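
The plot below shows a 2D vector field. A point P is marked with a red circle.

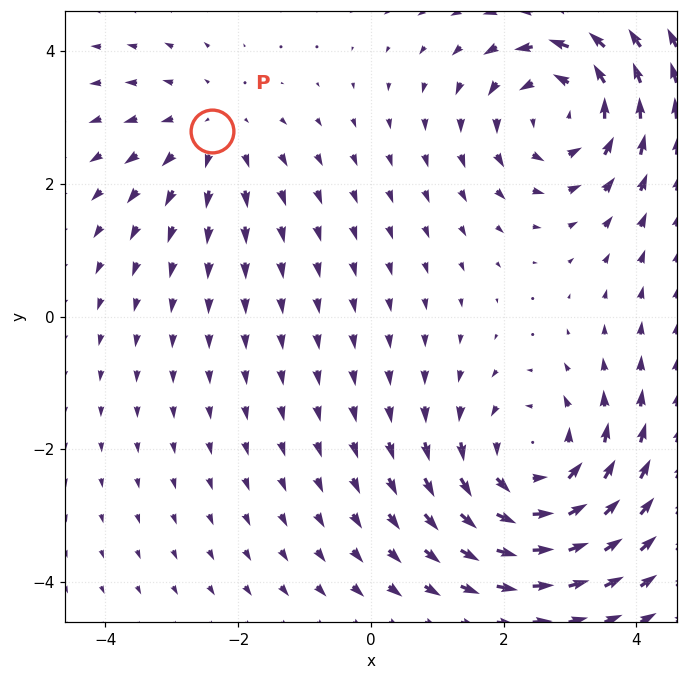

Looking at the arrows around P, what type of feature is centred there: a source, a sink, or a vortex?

source

At P (-2.4, 2.8) the arrows spread outward. Divergence about +2, curl ≈0 — positive divergence with near-zero curl is a source.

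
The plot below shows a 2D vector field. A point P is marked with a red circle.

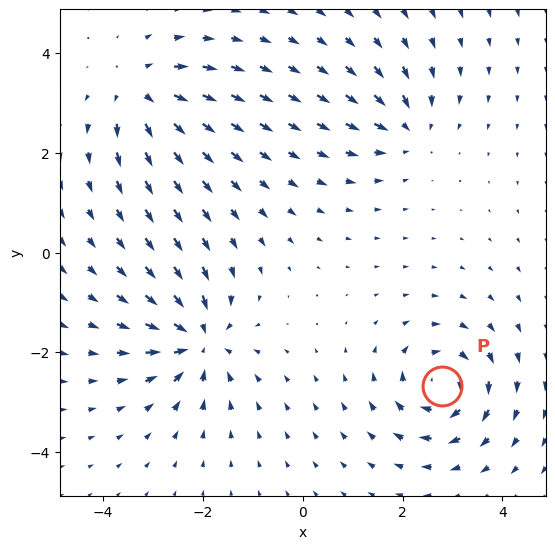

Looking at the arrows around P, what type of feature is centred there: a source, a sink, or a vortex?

vortex

At P (2.8, -2.7) the arrows circulate clockwise. Divergence ≈0, curl about -6 — near-zero divergence with nonzero curl is a vortex.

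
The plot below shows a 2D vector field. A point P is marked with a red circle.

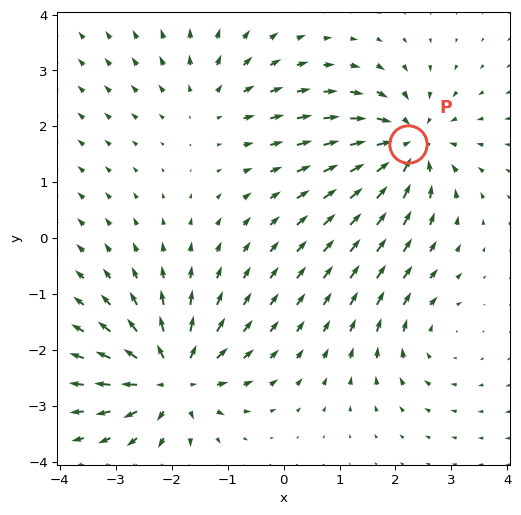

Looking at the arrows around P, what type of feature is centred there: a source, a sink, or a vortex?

sink

At P (2.2, 1.7) the arrows converge inward. Divergence about -6, curl ≈0 — negative divergence with near-zero curl is a sink.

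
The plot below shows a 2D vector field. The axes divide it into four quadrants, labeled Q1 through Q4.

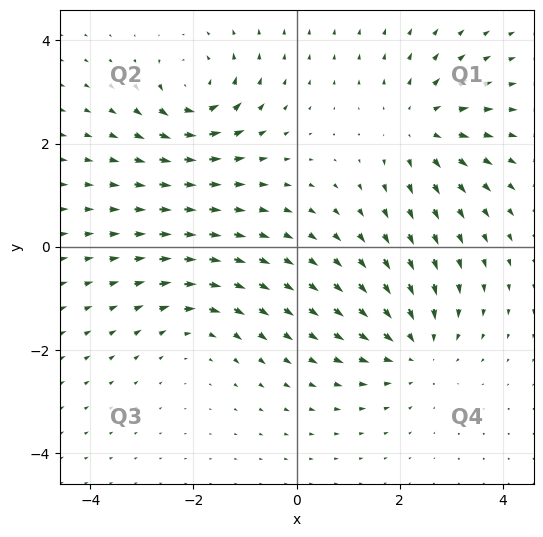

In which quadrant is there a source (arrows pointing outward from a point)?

Q1

The source sits at approximately (2.4, 2.3), which lies in quadrant Q1. The divergence there is about +5, positive as expected for a source.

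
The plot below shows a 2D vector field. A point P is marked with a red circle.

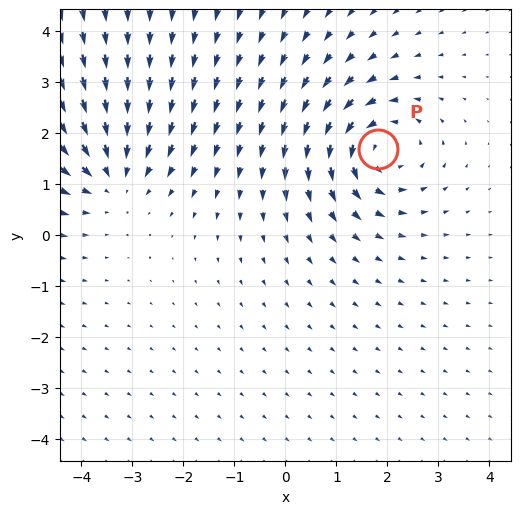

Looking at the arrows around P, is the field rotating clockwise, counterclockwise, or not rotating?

counterclockwise

Near P at (1.8, 1.7) the arrows circulate counterclockwise. The curl (z-component) there is about +5; positive curl means counterclockwise rotation.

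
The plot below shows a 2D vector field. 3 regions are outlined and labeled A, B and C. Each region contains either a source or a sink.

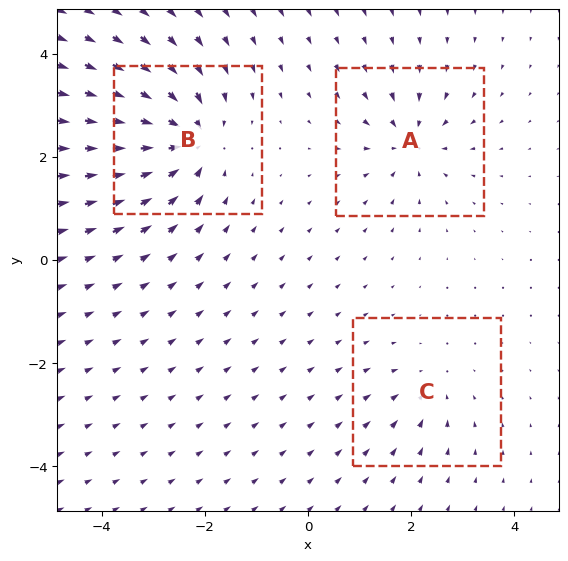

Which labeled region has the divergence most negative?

Divergence at each region's feature centre — A: about -4, B: about -6, C: about -3. Region B is most negative.

B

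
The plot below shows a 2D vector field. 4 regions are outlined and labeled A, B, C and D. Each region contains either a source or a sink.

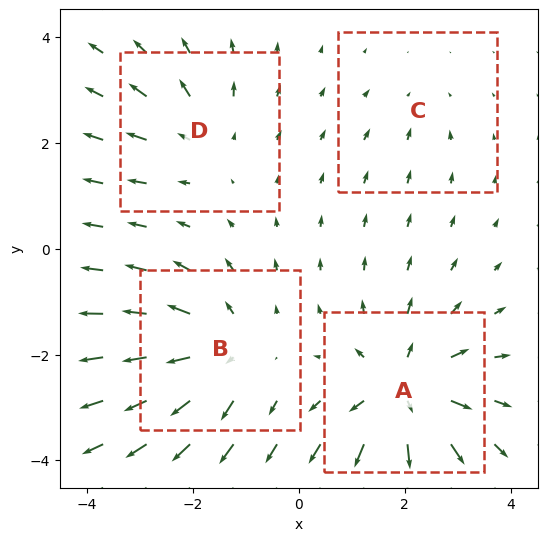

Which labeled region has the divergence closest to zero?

C

Divergence at each region's feature centre — A: about +7, B: about +5, C: about -2, D: about +3. Region C is closest to zero.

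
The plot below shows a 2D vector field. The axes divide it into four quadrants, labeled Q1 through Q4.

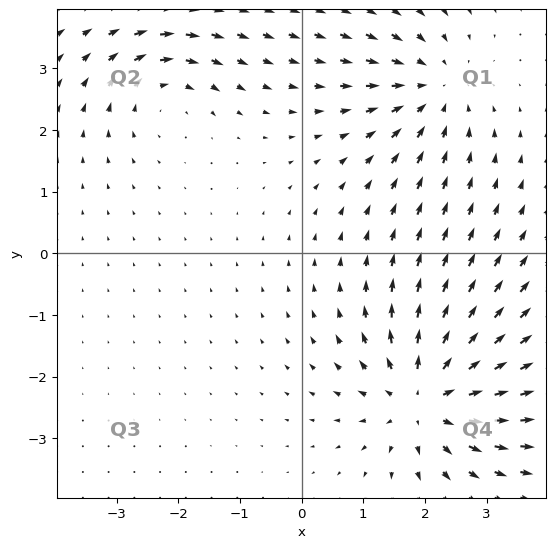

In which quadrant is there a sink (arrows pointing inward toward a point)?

The sink sits at approximately (2.1, 2.7), which lies in quadrant Q1. The divergence there is about -3, negative as expected for a sink.

Q1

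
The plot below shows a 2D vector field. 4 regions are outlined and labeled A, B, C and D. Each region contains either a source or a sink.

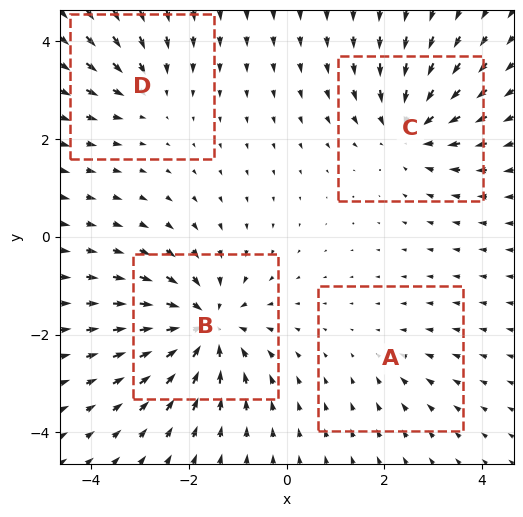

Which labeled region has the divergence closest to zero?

Divergence at each region's feature centre — A: about -2, B: about -7, C: about -5, D: about -3. Region A is closest to zero.

A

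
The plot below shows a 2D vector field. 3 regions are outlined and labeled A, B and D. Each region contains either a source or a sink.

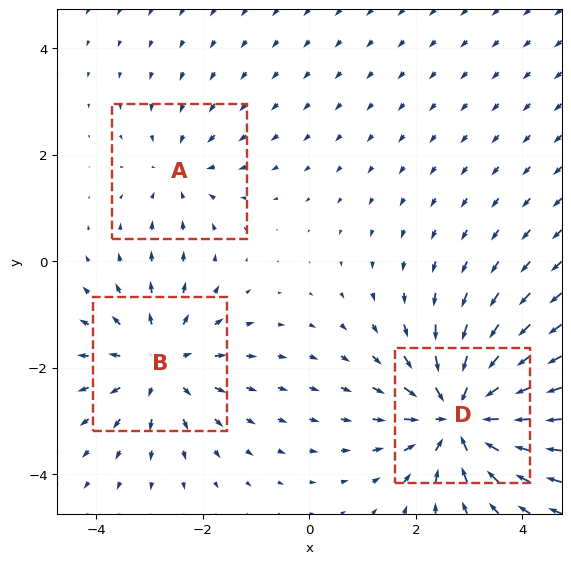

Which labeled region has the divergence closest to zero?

A

Divergence at each region's feature centre — A: about -2, B: about +3, D: about -5. Region A is closest to zero.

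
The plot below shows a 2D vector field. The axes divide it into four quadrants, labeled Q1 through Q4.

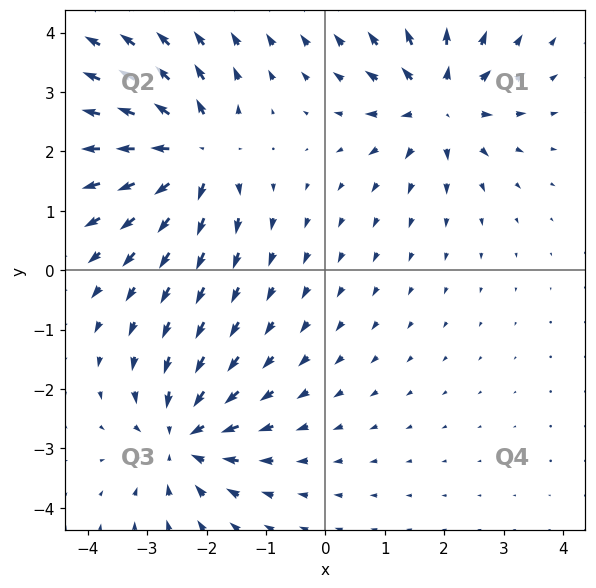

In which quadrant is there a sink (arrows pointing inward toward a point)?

Q3

The sink sits at approximately (-2.4, -2.8), which lies in quadrant Q3. The divergence there is about -6, negative as expected for a sink.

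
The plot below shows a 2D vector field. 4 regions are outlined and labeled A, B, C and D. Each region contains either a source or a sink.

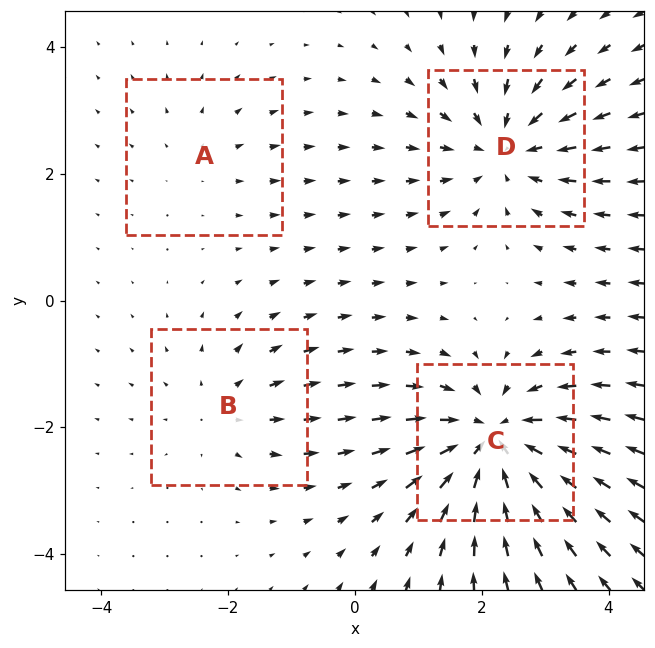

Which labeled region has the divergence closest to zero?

A

Divergence at each region's feature centre — A: about +2, B: about +3, C: about -7, D: about -5. Region A is closest to zero.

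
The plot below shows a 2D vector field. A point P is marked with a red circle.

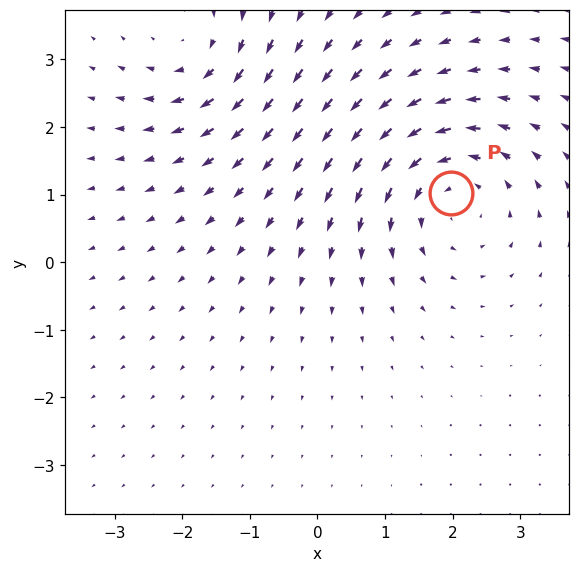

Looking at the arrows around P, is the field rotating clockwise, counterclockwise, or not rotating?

Near P at (2.0, 1.0) the arrows circulate counterclockwise. The curl (z-component) there is about +4; positive curl means counterclockwise rotation.

counterclockwise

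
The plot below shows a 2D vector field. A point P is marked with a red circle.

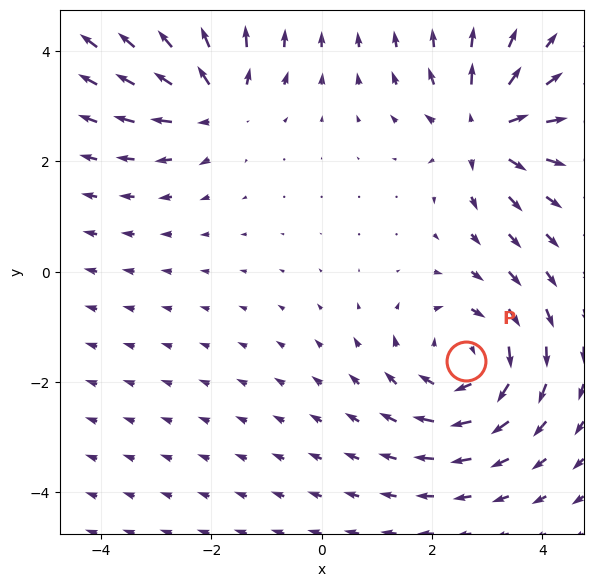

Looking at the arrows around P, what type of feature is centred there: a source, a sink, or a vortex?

At P (2.6, -1.6) the arrows circulate clockwise. Divergence ≈0, curl about -4 — near-zero divergence with nonzero curl is a vortex.

vortex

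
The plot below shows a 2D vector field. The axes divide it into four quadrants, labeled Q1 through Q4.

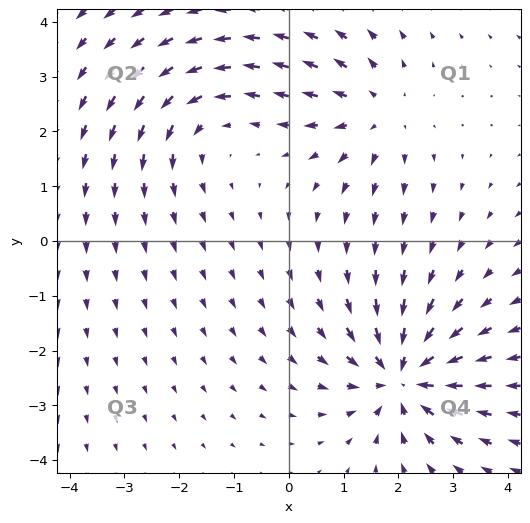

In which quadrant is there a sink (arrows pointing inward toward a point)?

The sink sits at approximately (2.1, -2.5), which lies in quadrant Q4. The divergence there is about -5, negative as expected for a sink.

Q4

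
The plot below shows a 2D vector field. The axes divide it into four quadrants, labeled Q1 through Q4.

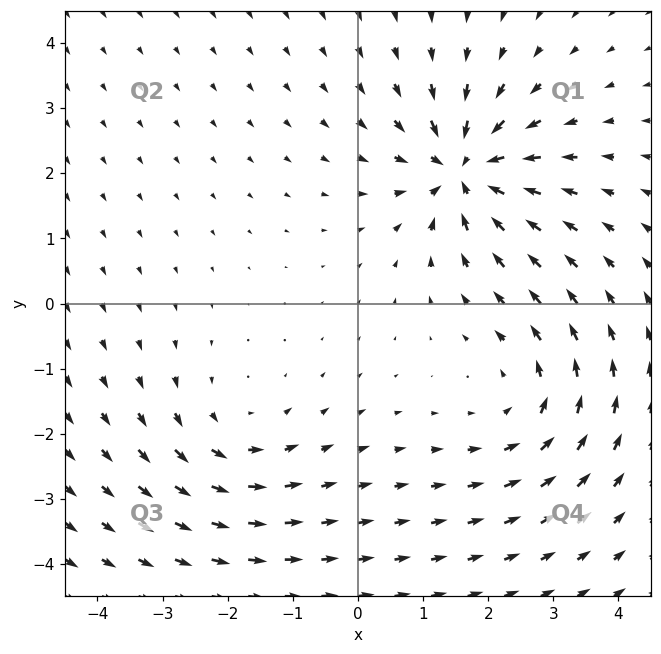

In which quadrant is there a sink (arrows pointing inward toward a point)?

The sink sits at approximately (1.6, 2.0), which lies in quadrant Q1. The divergence there is about -7, negative as expected for a sink.

Q1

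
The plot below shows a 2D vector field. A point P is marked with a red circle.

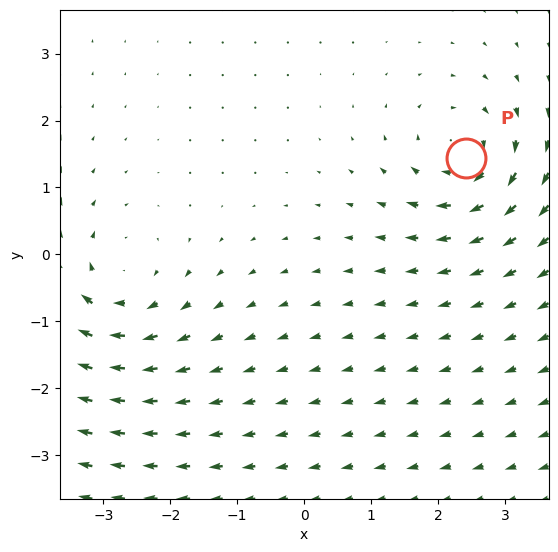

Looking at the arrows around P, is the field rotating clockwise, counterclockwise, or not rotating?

clockwise

Near P at (2.4, 1.4) the arrows circulate clockwise. The curl (z-component) there is about -5; negative curl means clockwise rotation.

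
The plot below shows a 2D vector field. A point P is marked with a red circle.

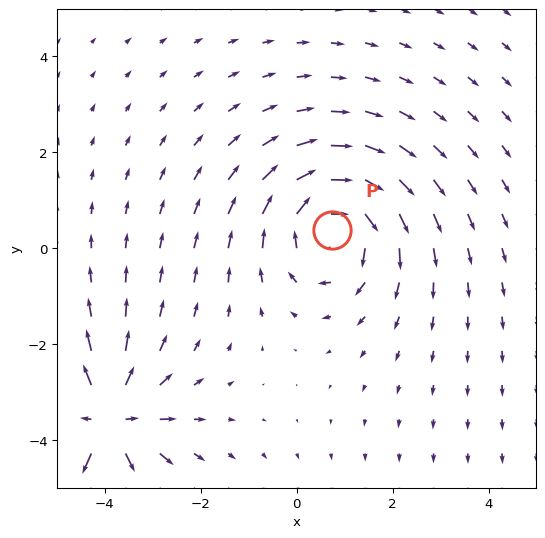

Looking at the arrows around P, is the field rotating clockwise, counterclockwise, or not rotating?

clockwise

Near P at (0.7, 0.4) the arrows circulate clockwise. The curl (z-component) there is about -3; negative curl means clockwise rotation.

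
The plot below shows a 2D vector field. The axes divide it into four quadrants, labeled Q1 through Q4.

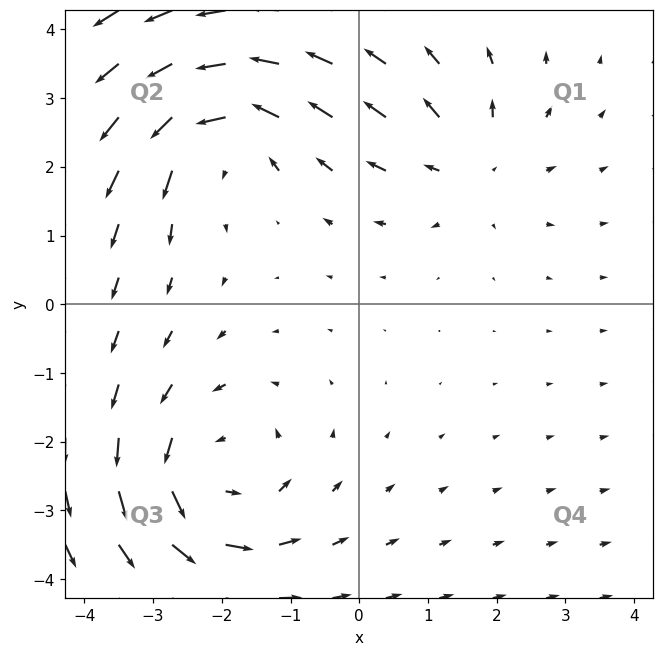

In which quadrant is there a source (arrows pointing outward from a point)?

Q1

The source sits at approximately (1.6, 2.1), which lies in quadrant Q1. The divergence there is about +3, positive as expected for a source.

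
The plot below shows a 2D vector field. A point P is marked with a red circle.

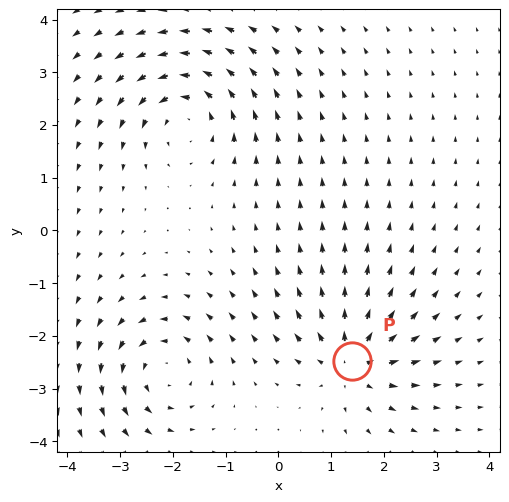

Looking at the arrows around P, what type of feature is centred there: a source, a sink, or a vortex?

At P (1.4, -2.5) the arrows spread outward. Divergence about +5, curl ≈0 — positive divergence with near-zero curl is a source.

source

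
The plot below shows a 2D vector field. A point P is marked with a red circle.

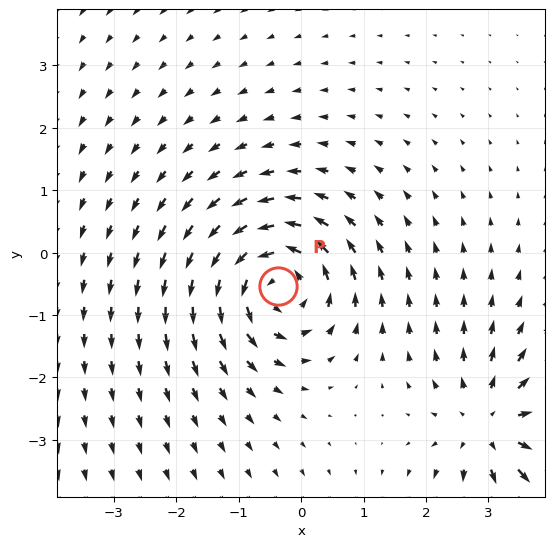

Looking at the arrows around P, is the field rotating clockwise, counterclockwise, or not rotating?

counterclockwise

Near P at (-0.4, -0.5) the arrows circulate counterclockwise. The curl (z-component) there is about +6; positive curl means counterclockwise rotation.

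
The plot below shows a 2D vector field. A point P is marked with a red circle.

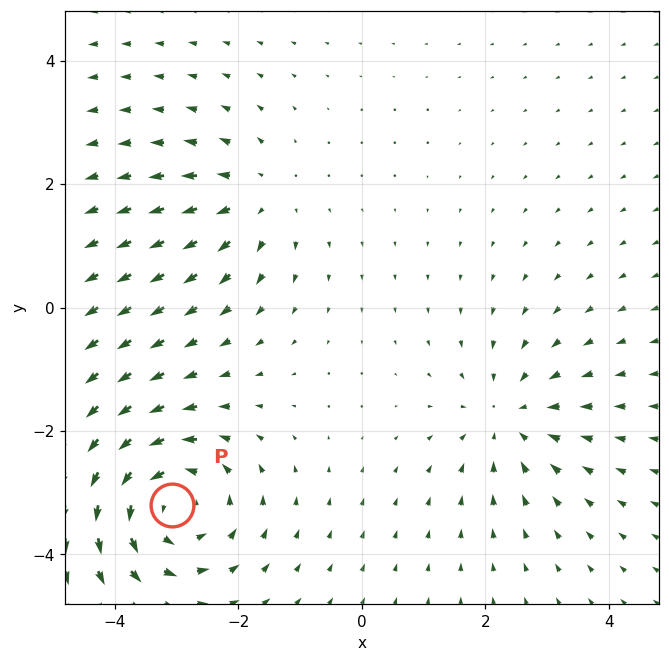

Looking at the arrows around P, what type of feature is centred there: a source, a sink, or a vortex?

At P (-3.1, -3.2) the arrows circulate counterclockwise. Divergence ≈0, curl about +4 — near-zero divergence with nonzero curl is a vortex.

vortex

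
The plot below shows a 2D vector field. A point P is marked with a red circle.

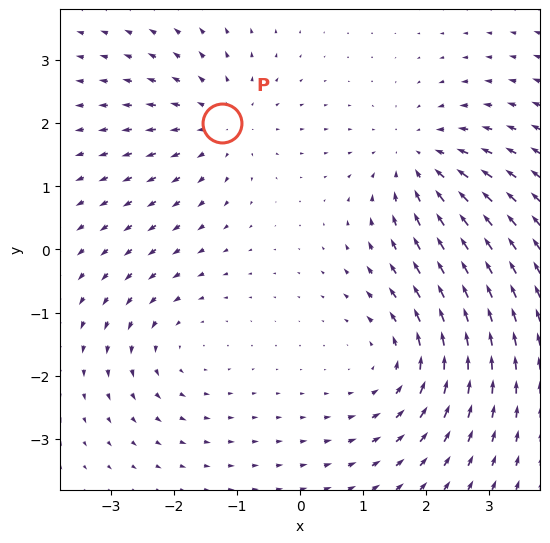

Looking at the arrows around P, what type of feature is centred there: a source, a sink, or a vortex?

source

At P (-1.2, 2.0) the arrows spread outward. Divergence about +3, curl ≈0 — positive divergence with near-zero curl is a source.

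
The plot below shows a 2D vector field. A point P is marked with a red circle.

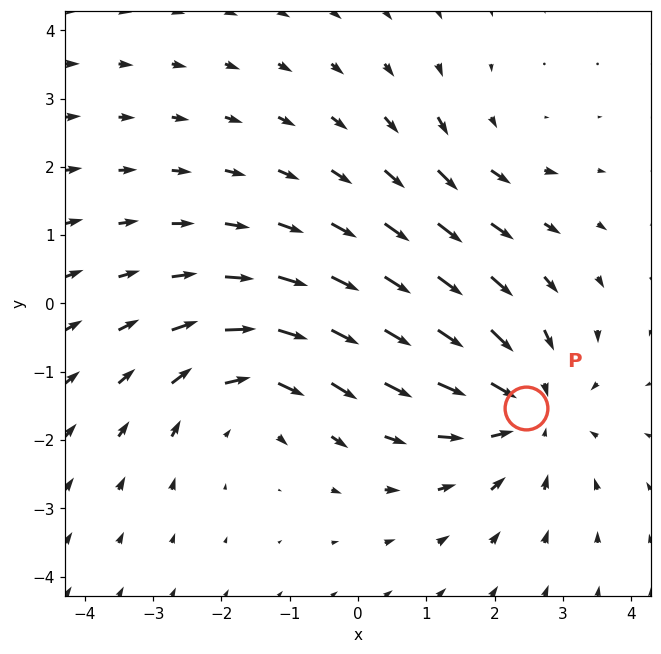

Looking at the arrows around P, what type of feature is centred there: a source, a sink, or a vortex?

At P (2.5, -1.5) the arrows converge inward. Divergence about -4, curl ≈0 — negative divergence with near-zero curl is a sink.

sink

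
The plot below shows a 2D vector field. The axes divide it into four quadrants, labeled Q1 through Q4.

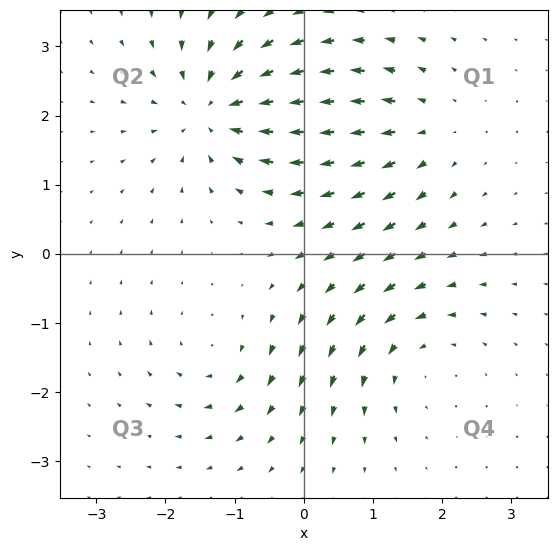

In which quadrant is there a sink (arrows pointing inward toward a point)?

The sink sits at approximately (-1.3, 2.1), which lies in quadrant Q2. The divergence there is about -6, negative as expected for a sink.

Q2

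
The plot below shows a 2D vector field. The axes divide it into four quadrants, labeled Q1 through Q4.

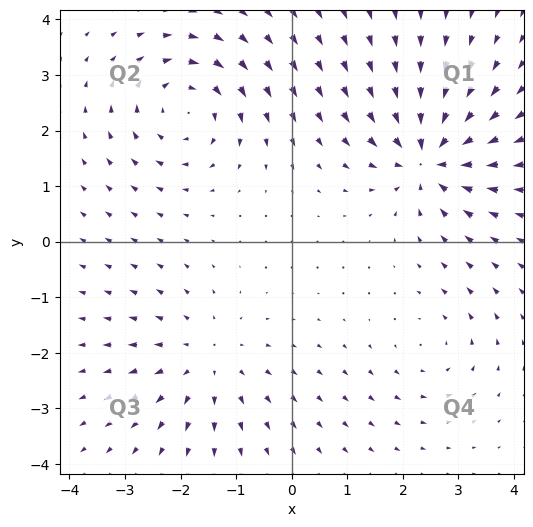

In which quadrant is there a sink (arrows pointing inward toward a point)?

The sink sits at approximately (2.5, 1.5), which lies in quadrant Q1. The divergence there is about -6, negative as expected for a sink.

Q1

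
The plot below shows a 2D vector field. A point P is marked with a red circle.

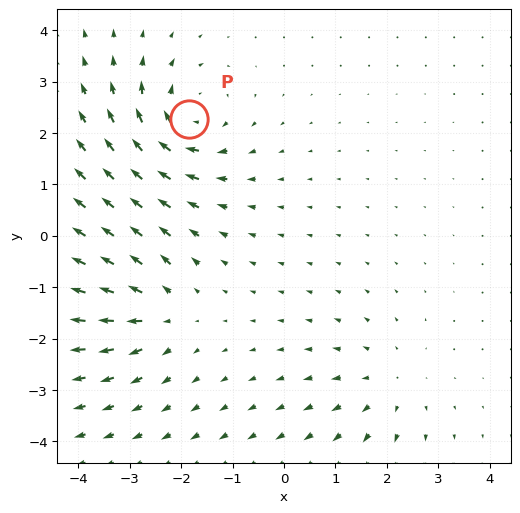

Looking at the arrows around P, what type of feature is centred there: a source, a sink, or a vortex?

At P (-1.9, 2.3) the arrows circulate clockwise. Divergence ≈0, curl about -5 — near-zero divergence with nonzero curl is a vortex.

vortex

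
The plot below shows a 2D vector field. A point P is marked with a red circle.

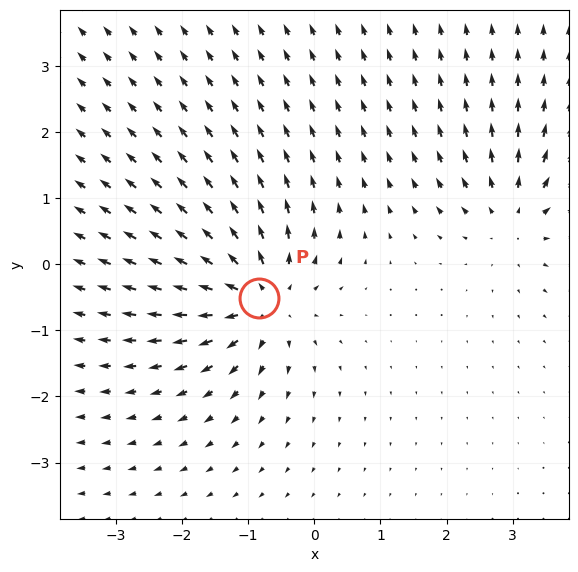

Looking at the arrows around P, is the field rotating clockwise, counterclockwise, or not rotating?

Near P at (-0.8, -0.5) the arrows show no circulation. The curl there is ≈0.

not rotating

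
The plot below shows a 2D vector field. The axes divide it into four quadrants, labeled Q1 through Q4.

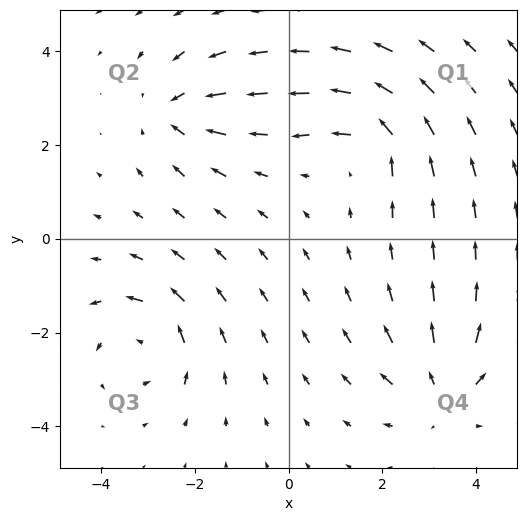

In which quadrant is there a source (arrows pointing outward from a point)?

Q4

The source sits at approximately (3.3, -3.3), which lies in quadrant Q4. The divergence there is about +5, positive as expected for a source.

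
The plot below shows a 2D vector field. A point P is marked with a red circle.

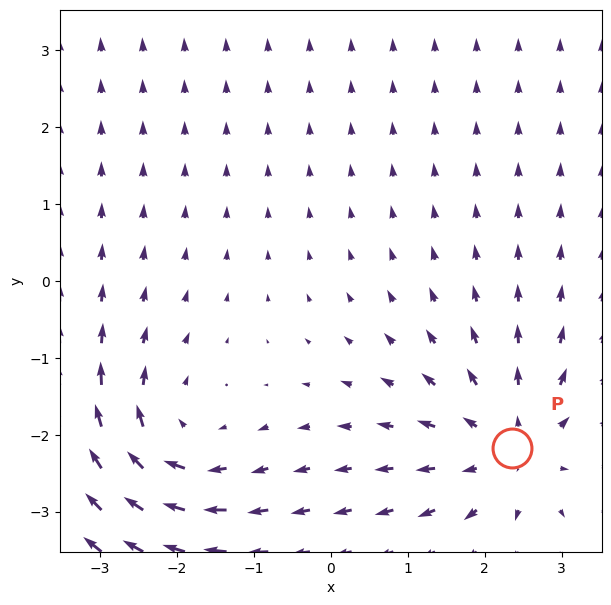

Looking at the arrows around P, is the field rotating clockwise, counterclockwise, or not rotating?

Near P at (2.4, -2.2) the arrows show no circulation. The curl there is ≈0.

not rotating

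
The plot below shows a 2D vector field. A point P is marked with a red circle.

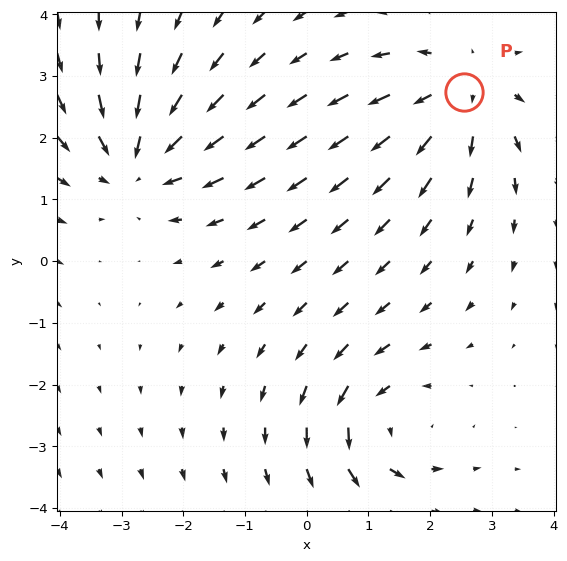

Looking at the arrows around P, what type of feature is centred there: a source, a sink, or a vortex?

source

At P (2.6, 2.7) the arrows spread outward. Divergence about +3, curl ≈0 — positive divergence with near-zero curl is a source.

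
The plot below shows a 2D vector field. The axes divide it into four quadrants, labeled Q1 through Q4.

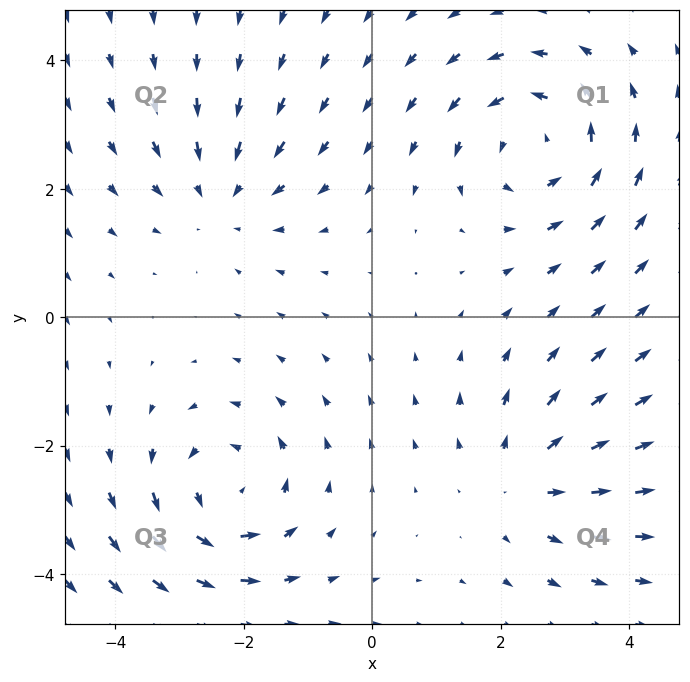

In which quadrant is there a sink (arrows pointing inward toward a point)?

The sink sits at approximately (-2.3, 1.9), which lies in quadrant Q2. The divergence there is about -3, negative as expected for a sink.

Q2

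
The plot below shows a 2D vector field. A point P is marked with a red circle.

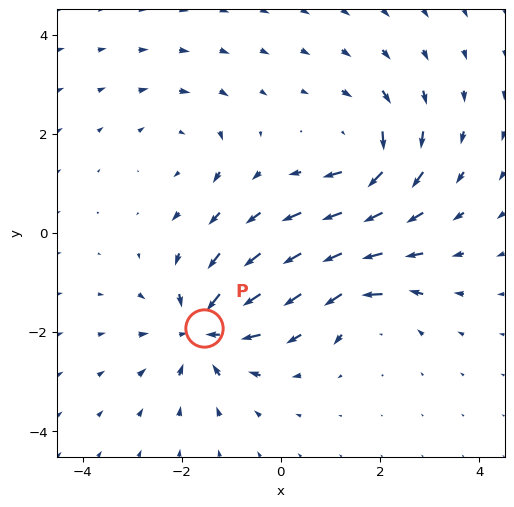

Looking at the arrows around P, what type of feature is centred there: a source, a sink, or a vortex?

At P (-1.5, -1.9) the arrows converge inward. Divergence about -6, curl ≈0 — negative divergence with near-zero curl is a sink.

sink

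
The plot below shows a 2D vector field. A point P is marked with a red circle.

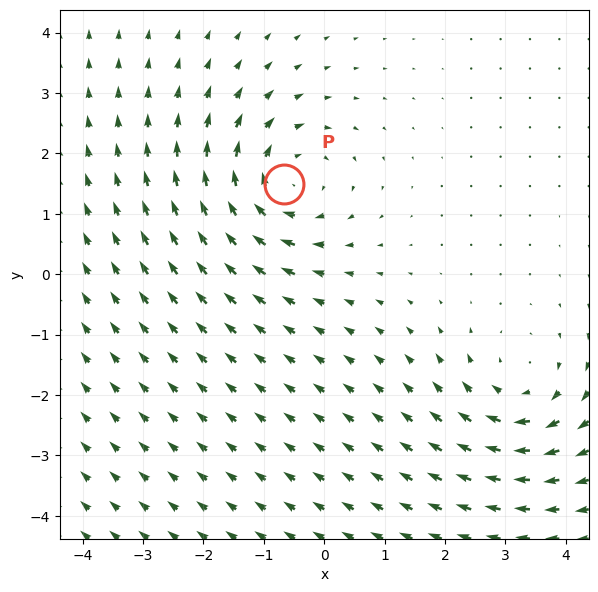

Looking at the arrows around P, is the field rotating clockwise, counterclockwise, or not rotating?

Near P at (-0.7, 1.5) the arrows circulate clockwise. The curl (z-component) there is about -4; negative curl means clockwise rotation.

clockwise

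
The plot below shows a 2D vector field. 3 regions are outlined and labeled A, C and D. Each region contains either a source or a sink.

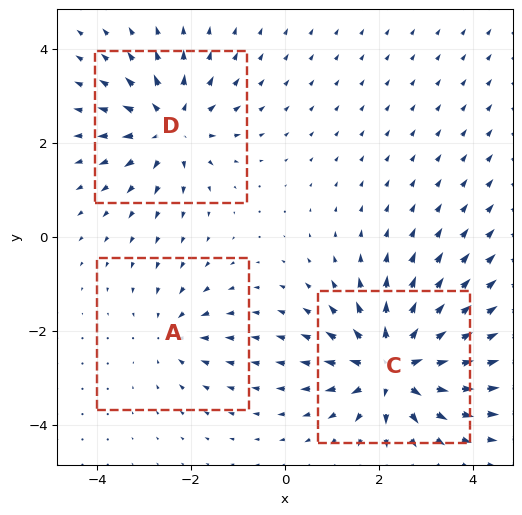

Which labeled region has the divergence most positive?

Divergence at each region's feature centre — A: about -2, C: about +5, D: about +4. Region C is most positive.

C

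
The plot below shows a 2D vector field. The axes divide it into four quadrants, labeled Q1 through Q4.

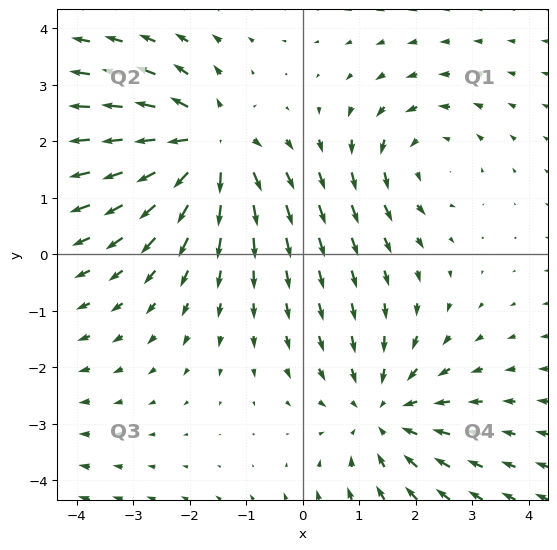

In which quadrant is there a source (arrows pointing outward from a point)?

The source sits at approximately (-1.7, 1.9), which lies in quadrant Q2. The divergence there is about +4, positive as expected for a source.

Q2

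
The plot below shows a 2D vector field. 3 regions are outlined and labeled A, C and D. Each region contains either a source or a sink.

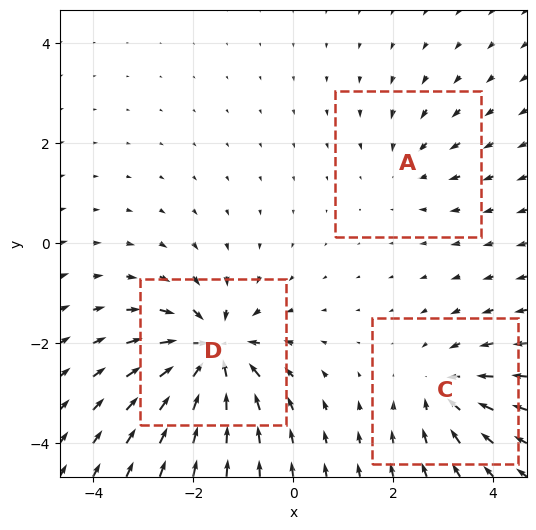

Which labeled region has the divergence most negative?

D

Divergence at each region's feature centre — A: about -2, C: about -4, D: about -7. Region D is most negative.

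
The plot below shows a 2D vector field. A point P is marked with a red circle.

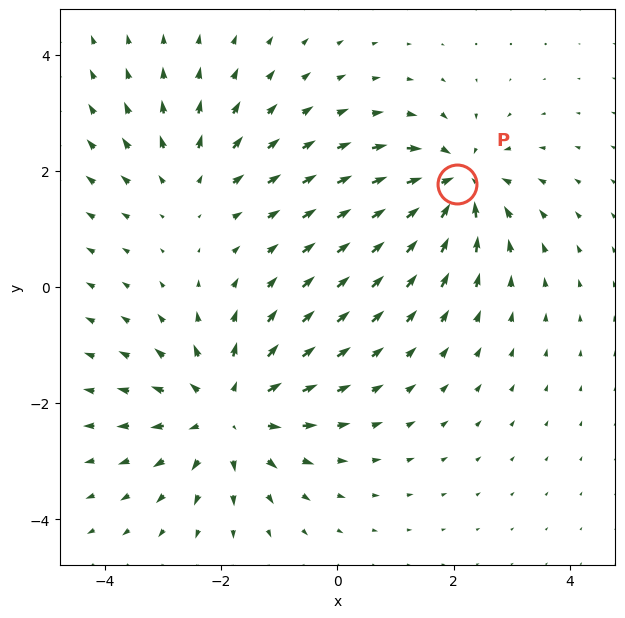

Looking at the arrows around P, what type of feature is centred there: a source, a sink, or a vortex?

sink

At P (2.1, 1.8) the arrows converge inward. Divergence about -5, curl ≈0 — negative divergence with near-zero curl is a sink.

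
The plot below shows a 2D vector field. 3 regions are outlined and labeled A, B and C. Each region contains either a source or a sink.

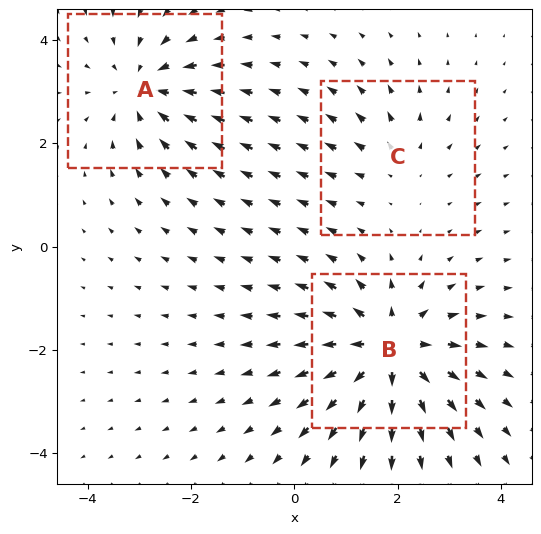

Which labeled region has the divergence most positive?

B

Divergence at each region's feature centre — A: about -3, B: about +5, C: about +2. Region B is most positive.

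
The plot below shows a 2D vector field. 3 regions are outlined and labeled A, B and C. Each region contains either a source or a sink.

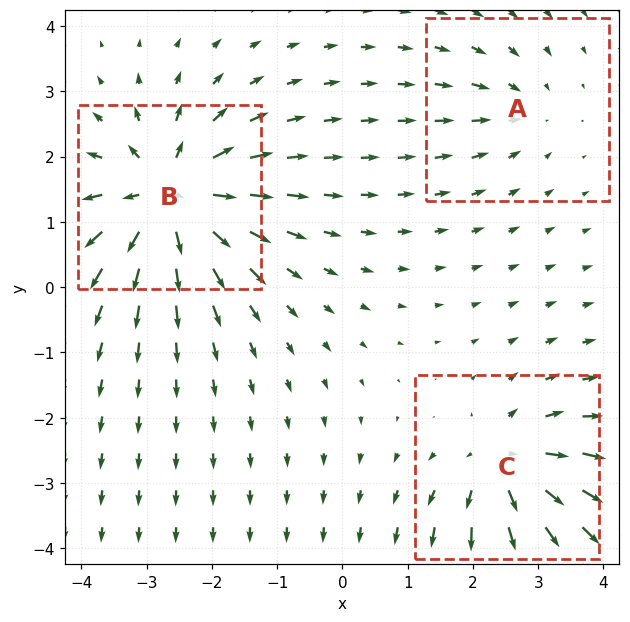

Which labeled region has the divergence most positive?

Divergence at each region's feature centre — A: about -2, B: about +6, C: about +4. Region B is most positive.

B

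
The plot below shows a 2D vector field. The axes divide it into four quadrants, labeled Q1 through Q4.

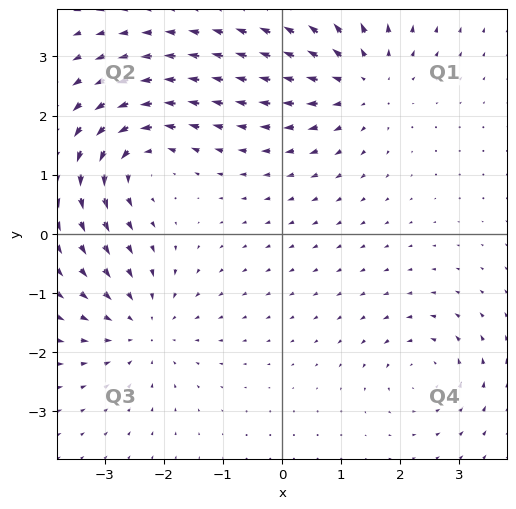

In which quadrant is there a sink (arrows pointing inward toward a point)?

Q3

The sink sits at approximately (-2.4, -1.6), which lies in quadrant Q3. The divergence there is about -4, negative as expected for a sink.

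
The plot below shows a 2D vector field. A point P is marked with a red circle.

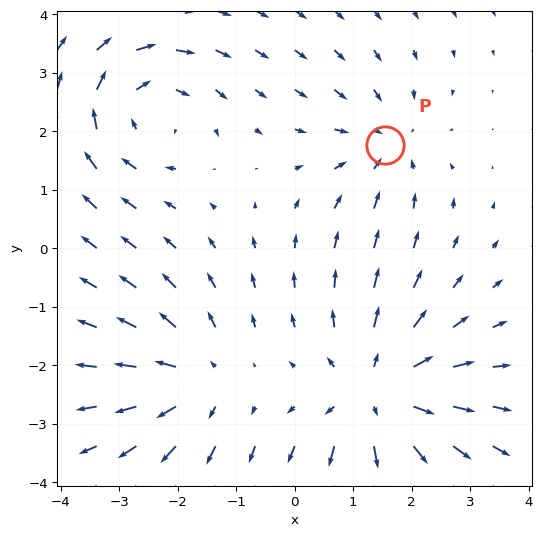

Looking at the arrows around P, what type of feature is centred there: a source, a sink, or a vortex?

sink

At P (1.5, 1.8) the arrows converge inward. Divergence about -3, curl ≈0 — negative divergence with near-zero curl is a sink.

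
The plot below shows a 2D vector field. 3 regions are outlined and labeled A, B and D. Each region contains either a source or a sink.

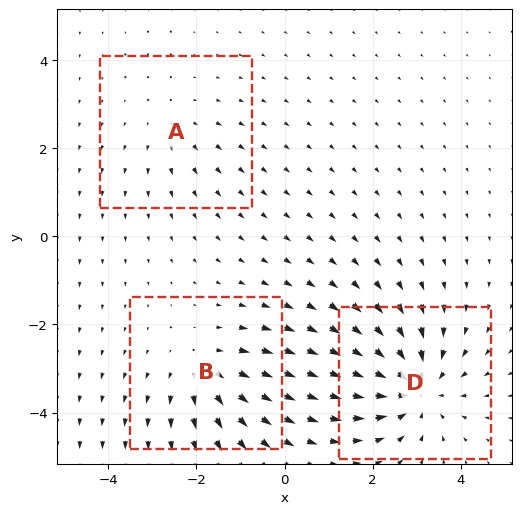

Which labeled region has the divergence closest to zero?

A

Divergence at each region's feature centre — A: about +2, B: about +3, D: about -5. Region A is closest to zero.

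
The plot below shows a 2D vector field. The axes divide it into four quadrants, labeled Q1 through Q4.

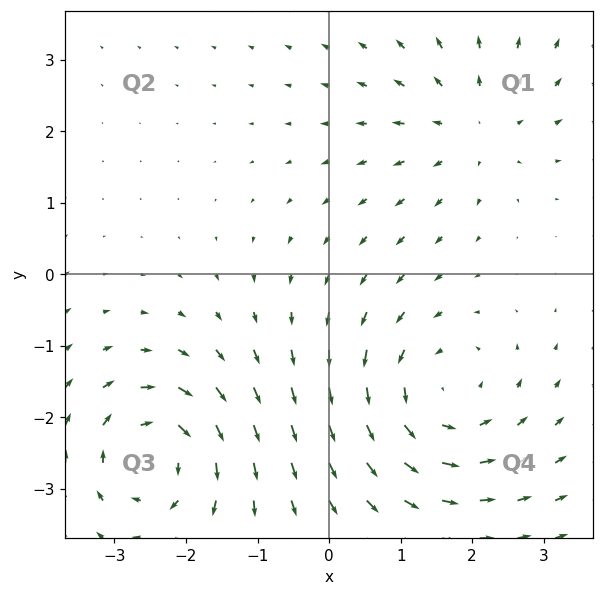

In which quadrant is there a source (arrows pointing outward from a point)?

The source sits at approximately (2.0, 2.1), which lies in quadrant Q1. The divergence there is about +3, positive as expected for a source.

Q1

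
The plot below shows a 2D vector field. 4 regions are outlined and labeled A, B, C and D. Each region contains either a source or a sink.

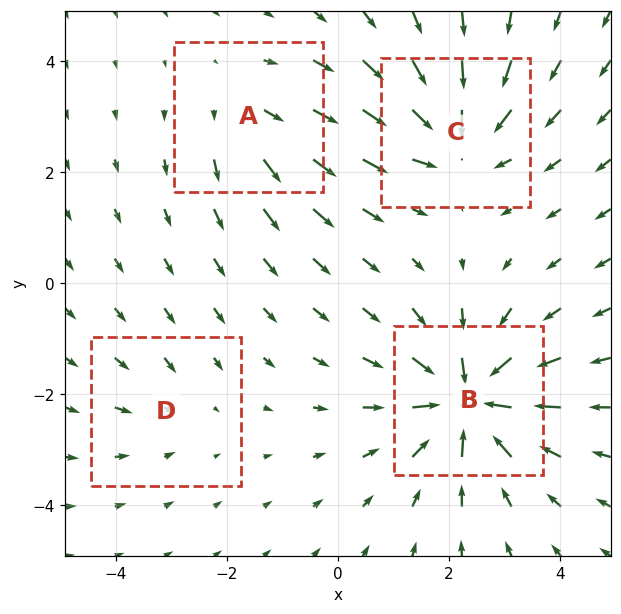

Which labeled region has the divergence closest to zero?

D

Divergence at each region's feature centre — A: about +3, B: about -8, C: about -6, D: about -2. Region D is closest to zero.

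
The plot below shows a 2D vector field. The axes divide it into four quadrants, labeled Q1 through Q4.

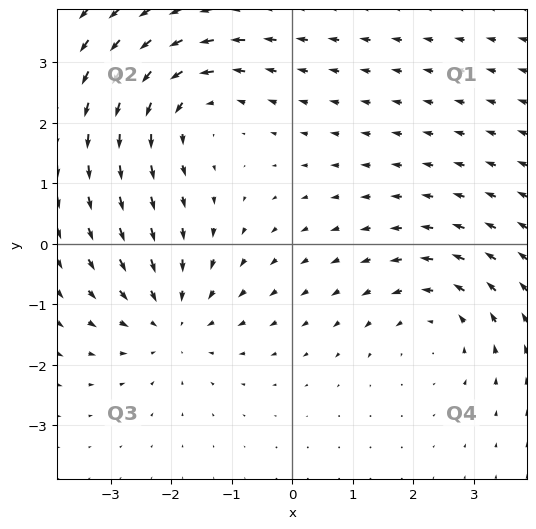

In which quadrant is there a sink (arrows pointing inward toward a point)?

Q3

The sink sits at approximately (-2.0, -1.3), which lies in quadrant Q3. The divergence there is about -4, negative as expected for a sink.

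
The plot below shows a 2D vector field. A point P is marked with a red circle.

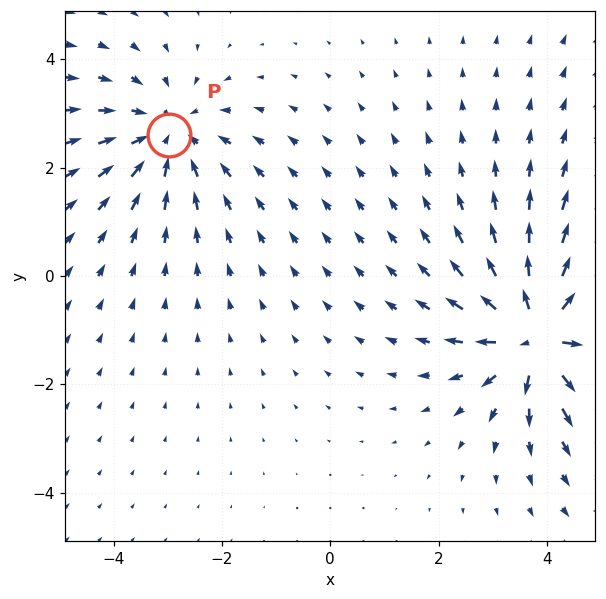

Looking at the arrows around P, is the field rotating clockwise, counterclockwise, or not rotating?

not rotating

Near P at (-3.0, 2.6) the arrows show no circulation. The curl there is ≈0.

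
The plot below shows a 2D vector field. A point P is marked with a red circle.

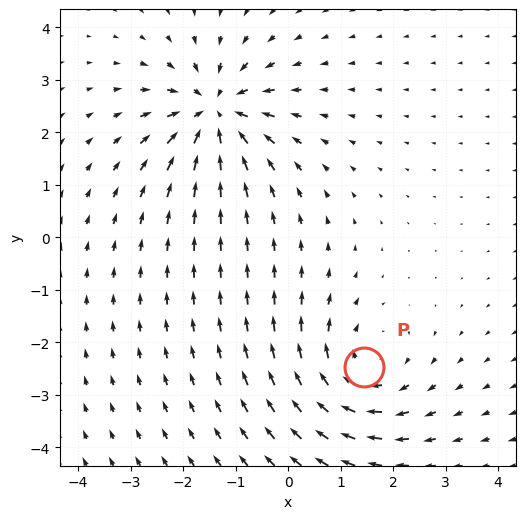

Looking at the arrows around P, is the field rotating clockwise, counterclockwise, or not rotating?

clockwise

Near P at (1.5, -2.5) the arrows circulate clockwise. The curl (z-component) there is about -3; negative curl means clockwise rotation.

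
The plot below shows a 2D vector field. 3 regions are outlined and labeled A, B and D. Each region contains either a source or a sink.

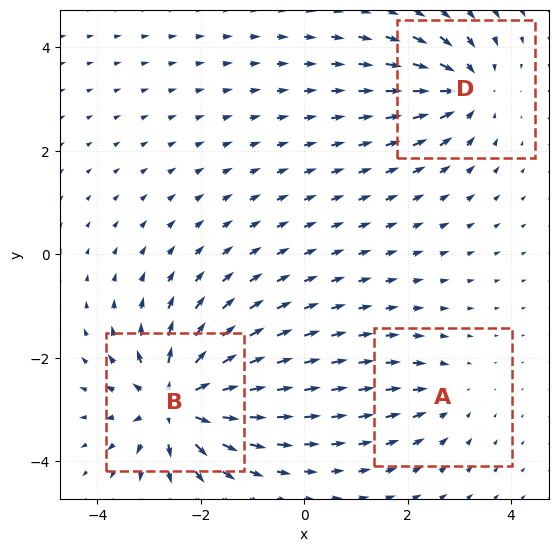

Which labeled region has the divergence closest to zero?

A

Divergence at each region's feature centre — A: about -2, B: about +6, D: about -4. Region A is closest to zero.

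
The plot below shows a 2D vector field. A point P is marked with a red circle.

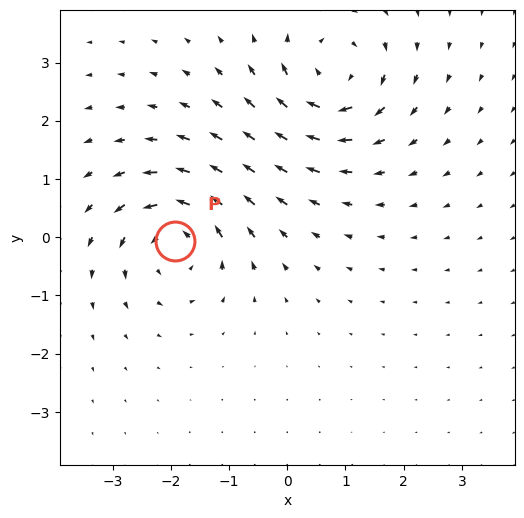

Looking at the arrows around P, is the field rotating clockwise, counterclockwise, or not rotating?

Near P at (-1.9, -0.1) the arrows circulate counterclockwise. The curl (z-component) there is about +6; positive curl means counterclockwise rotation.

counterclockwise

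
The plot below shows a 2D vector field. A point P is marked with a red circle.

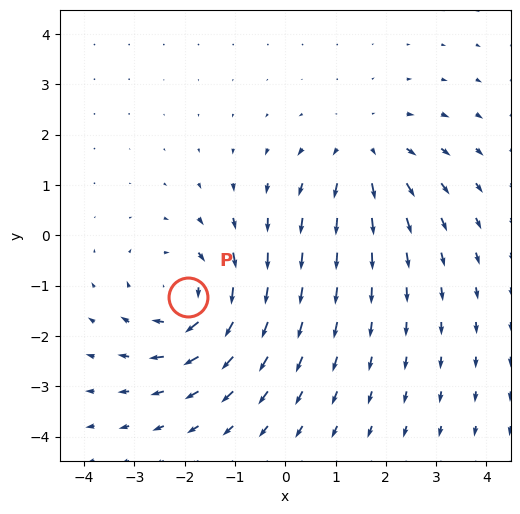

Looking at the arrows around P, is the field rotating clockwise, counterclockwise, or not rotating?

clockwise

Near P at (-1.9, -1.2) the arrows circulate clockwise. The curl (z-component) there is about -3; negative curl means clockwise rotation.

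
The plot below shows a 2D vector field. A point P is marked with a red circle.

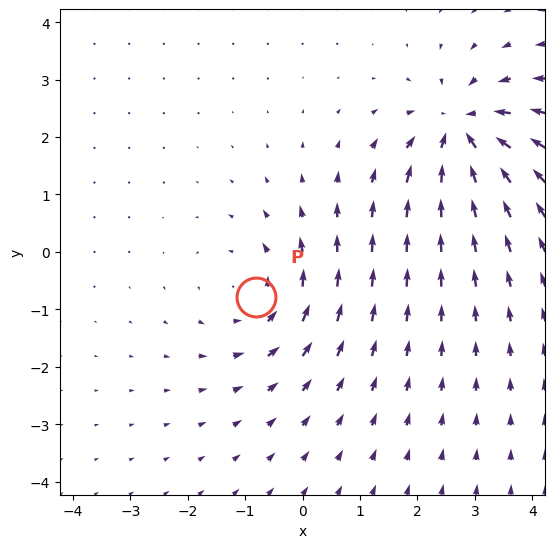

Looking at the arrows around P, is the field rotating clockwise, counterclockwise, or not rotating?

counterclockwise

Near P at (-0.8, -0.8) the arrows circulate counterclockwise. The curl (z-component) there is about +3; positive curl means counterclockwise rotation.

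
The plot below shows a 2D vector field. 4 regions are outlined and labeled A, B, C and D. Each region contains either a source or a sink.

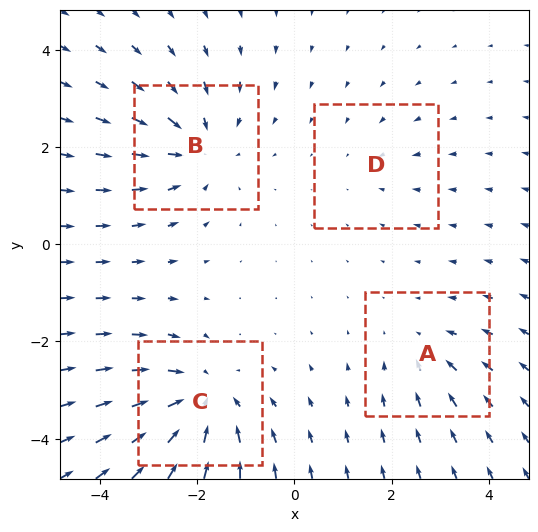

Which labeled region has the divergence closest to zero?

D

Divergence at each region's feature centre — A: about -3, B: about -5, C: about -6, D: about -2. Region D is closest to zero.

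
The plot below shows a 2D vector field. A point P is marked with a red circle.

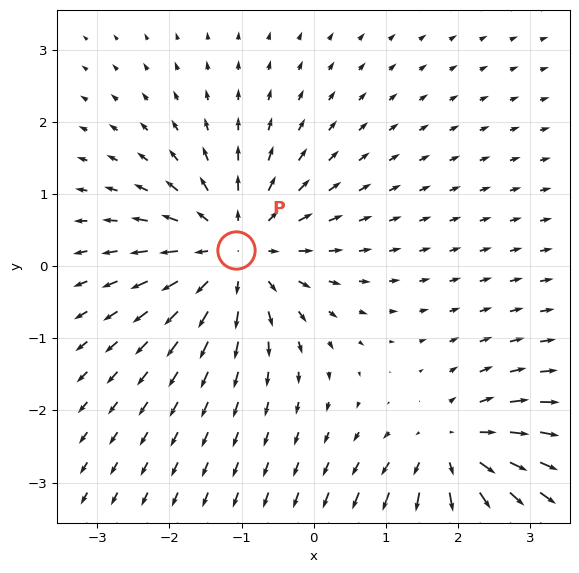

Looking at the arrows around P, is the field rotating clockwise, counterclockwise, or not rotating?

not rotating

Near P at (-1.1, 0.2) the arrows show no circulation. The curl there is ≈0.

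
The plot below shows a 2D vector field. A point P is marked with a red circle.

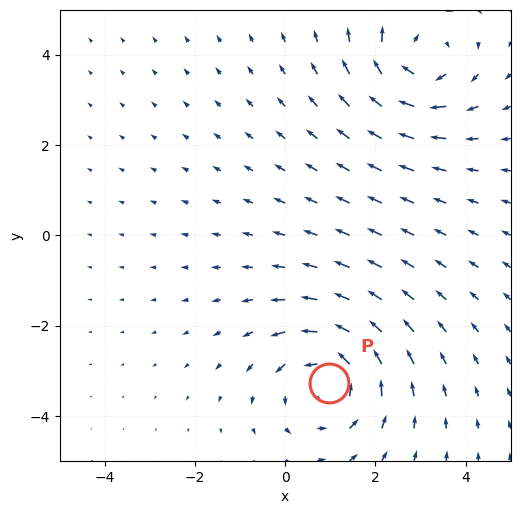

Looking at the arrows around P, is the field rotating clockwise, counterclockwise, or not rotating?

Near P at (1.0, -3.3) the arrows circulate counterclockwise. The curl (z-component) there is about +4; positive curl means counterclockwise rotation.

counterclockwise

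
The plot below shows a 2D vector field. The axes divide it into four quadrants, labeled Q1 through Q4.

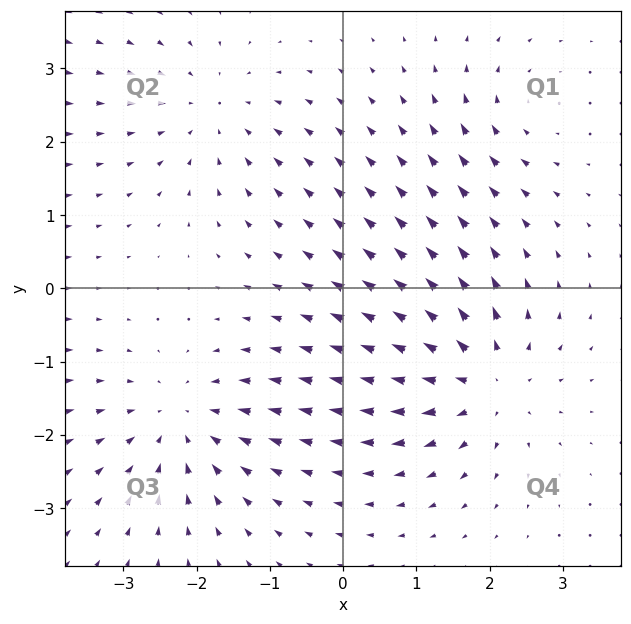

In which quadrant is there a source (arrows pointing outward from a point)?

The source sits at approximately (1.9, -1.3), which lies in quadrant Q4. The divergence there is about +5, positive as expected for a source.

Q4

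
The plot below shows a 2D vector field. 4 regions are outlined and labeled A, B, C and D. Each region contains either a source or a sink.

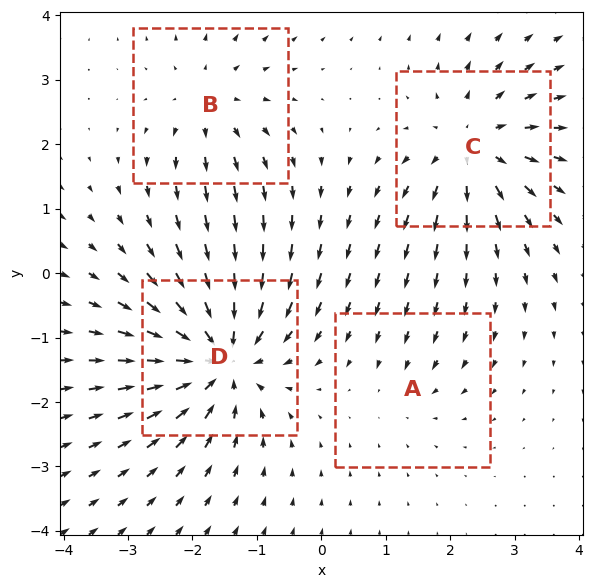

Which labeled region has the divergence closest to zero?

Divergence at each region's feature centre — A: about -2, B: about +4, C: about +5, D: about -7. Region A is closest to zero.

A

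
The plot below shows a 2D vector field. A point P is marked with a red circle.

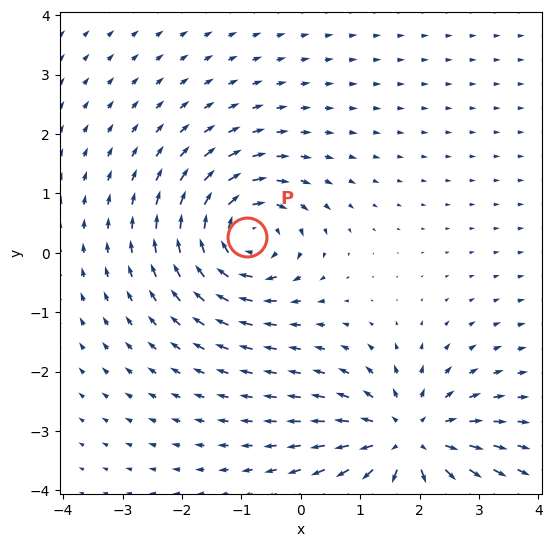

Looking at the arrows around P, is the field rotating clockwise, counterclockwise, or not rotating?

Near P at (-0.9, 0.3) the arrows circulate clockwise. The curl (z-component) there is about -5; negative curl means clockwise rotation.

clockwise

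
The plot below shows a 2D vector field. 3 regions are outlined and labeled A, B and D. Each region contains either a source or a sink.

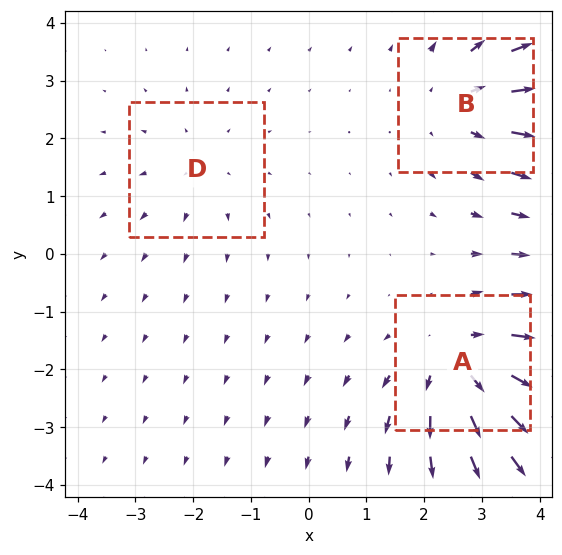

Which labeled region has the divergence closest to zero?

D

Divergence at each region's feature centre — A: about +4, B: about +3, D: about +2. Region D is closest to zero.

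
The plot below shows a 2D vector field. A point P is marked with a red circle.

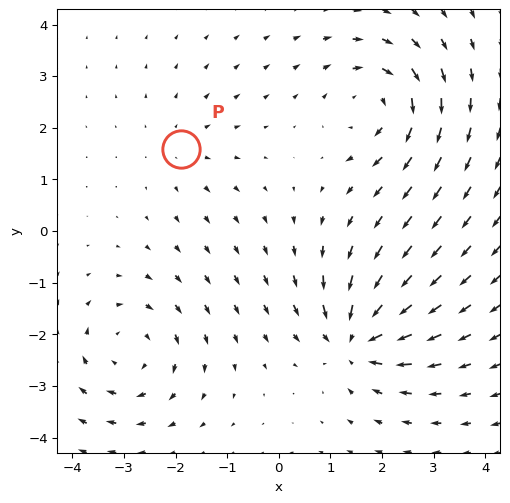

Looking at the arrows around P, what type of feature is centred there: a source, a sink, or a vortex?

At P (-1.9, 1.6) the arrows spread outward. Divergence about +2, curl ≈0 — positive divergence with near-zero curl is a source.

source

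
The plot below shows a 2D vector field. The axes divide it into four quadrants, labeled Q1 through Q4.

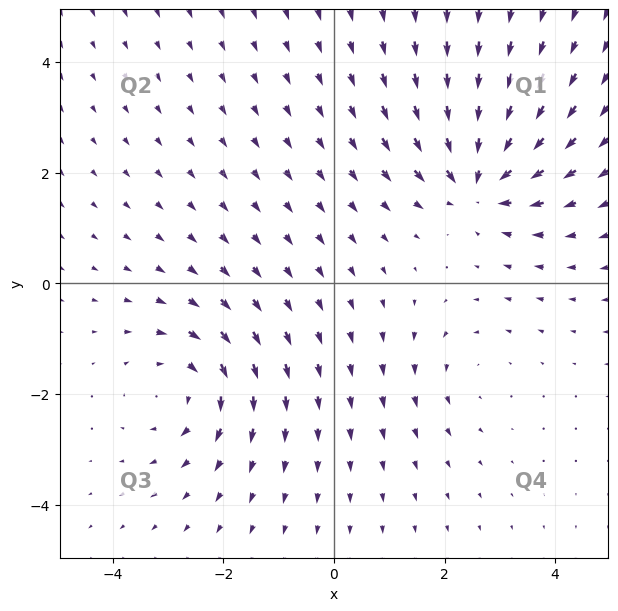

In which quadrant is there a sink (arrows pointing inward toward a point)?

Q1

The sink sits at approximately (2.6, 1.9), which lies in quadrant Q1. The divergence there is about -6, negative as expected for a sink.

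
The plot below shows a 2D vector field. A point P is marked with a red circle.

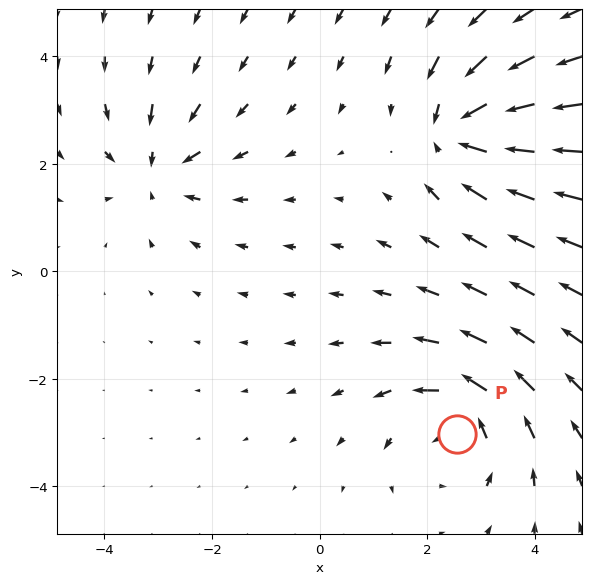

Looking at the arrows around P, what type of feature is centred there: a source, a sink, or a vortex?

At P (2.6, -3.0) the arrows circulate counterclockwise. Divergence ≈0, curl about +4 — near-zero divergence with nonzero curl is a vortex.

vortex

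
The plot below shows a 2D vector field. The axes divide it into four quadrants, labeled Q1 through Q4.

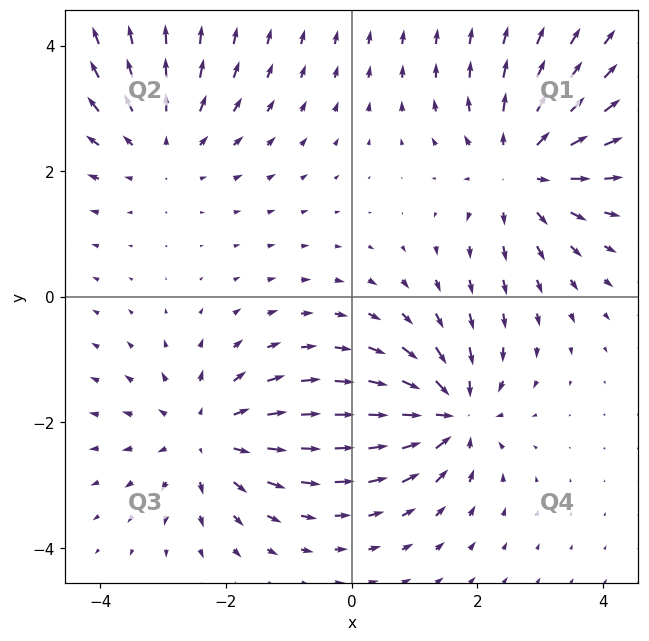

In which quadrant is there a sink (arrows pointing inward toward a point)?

The sink sits at approximately (1.6, -1.9), which lies in quadrant Q4. The divergence there is about -6, negative as expected for a sink.

Q4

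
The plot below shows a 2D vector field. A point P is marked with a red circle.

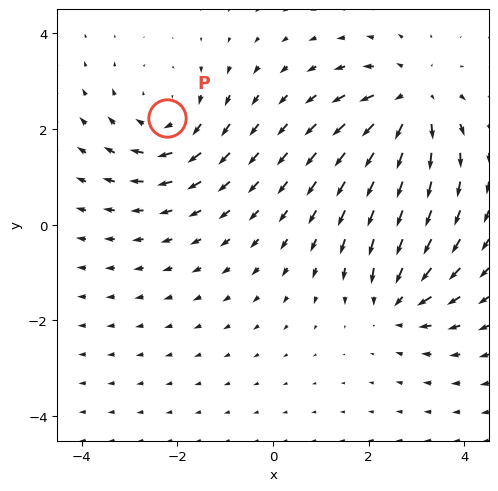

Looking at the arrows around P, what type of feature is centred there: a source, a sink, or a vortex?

At P (-2.2, 2.2) the arrows circulate clockwise. Divergence ≈0, curl about -3 — near-zero divergence with nonzero curl is a vortex.

vortex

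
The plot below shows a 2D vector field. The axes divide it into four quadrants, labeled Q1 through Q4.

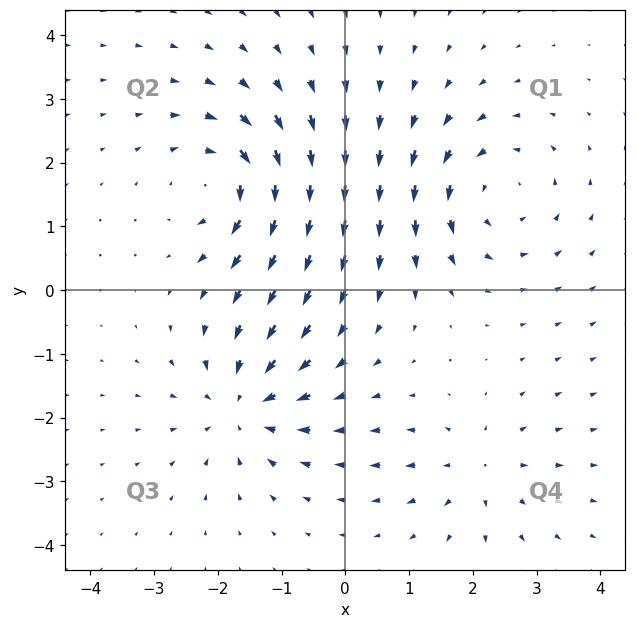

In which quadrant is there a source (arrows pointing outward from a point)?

The source sits at approximately (2.1, -2.8), which lies in quadrant Q4. The divergence there is about +3, positive as expected for a source.

Q4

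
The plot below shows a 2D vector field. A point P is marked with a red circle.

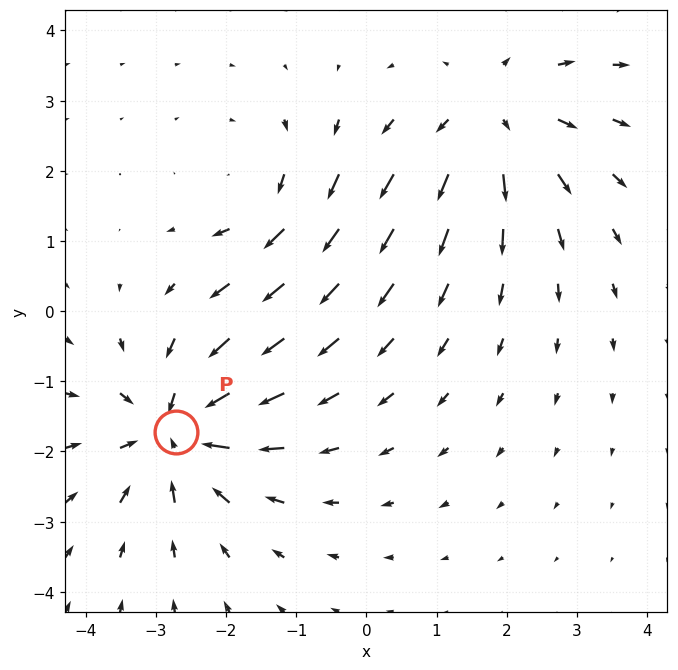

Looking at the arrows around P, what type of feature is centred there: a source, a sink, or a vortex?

sink

At P (-2.7, -1.7) the arrows converge inward. Divergence about -5, curl ≈0 — negative divergence with near-zero curl is a sink.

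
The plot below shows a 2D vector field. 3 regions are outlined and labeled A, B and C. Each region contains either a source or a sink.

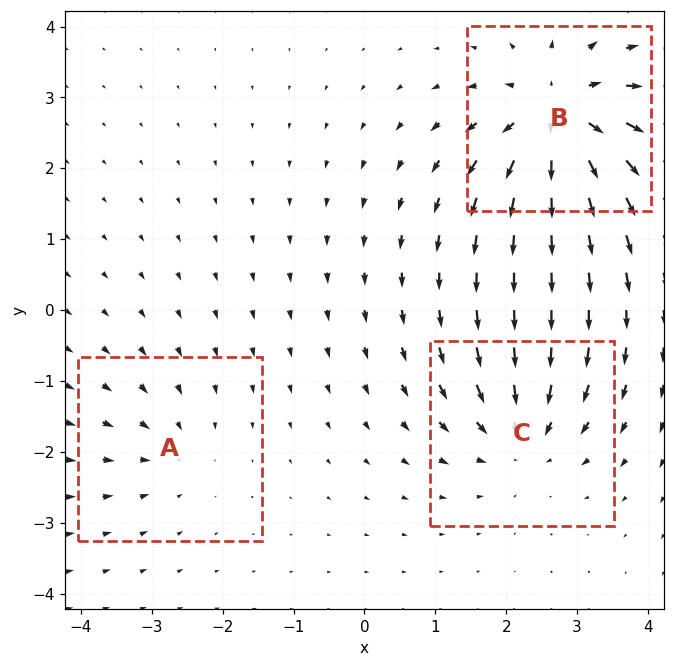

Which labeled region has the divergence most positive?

B

Divergence at each region's feature centre — A: about -2, B: about +6, C: about -4. Region B is most positive.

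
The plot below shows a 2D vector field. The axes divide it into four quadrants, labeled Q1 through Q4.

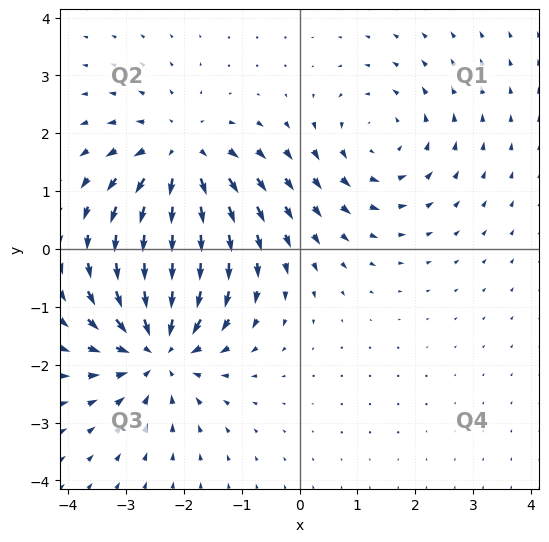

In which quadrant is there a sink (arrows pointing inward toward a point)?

The sink sits at approximately (-2.4, -1.7), which lies in quadrant Q3. The divergence there is about -4, negative as expected for a sink.

Q3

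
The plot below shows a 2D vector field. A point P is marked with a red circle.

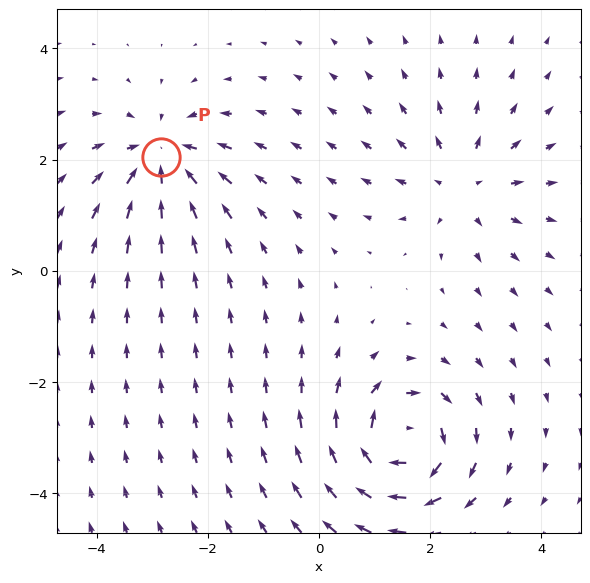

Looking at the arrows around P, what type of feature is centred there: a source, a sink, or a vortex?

At P (-2.8, 2.0) the arrows converge inward. Divergence about -4, curl ≈0 — negative divergence with near-zero curl is a sink.

sink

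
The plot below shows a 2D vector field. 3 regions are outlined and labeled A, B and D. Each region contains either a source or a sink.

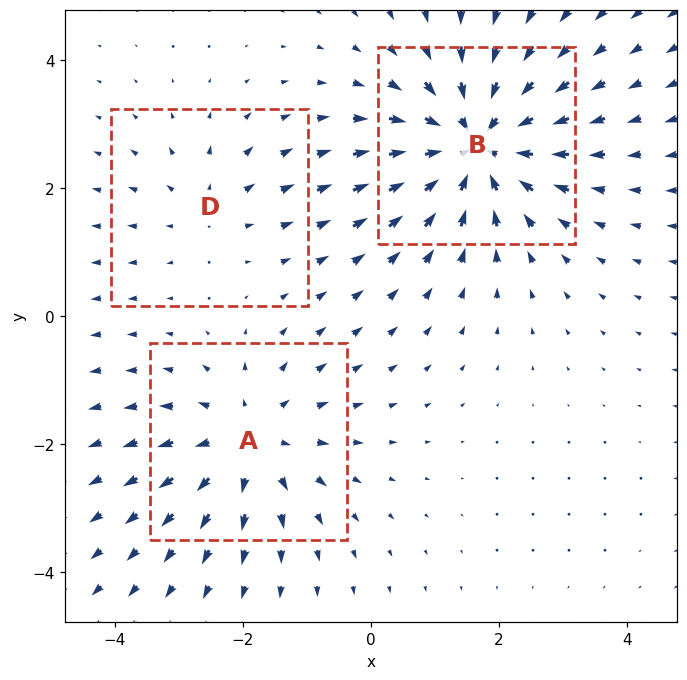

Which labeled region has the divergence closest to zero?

D

Divergence at each region's feature centre — A: about +3, B: about -5, D: about +2. Region D is closest to zero.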